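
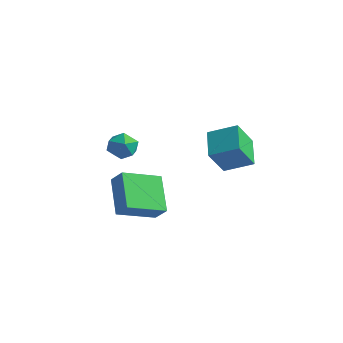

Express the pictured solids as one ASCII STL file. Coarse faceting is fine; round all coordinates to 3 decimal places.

solid 
facet normal -0.804 -0.449 -0.390
outer loop
vertex 2.665 2.229 -0.433
vertex 1.755 3.264 0.253
vertex 2.763 3.159 -1.706
endloop
endfacet
facet normal 0.591 -0.672 -0.446
outer loop
vertex 3.905 3.796 -1.153
vertex 2.665 2.229 -0.433
vertex 2.763 3.159 -1.706
endloop
endfacet
facet normal -0.804 -0.449 -0.390
outer loop
vertex 2.763 3.159 -1.706
vertex 1.755 3.264 0.253
vertex 1.853 4.194 -1.02
endloop
endfacet
facet normal 0.062 0.589 -0.806
outer loop
vertex 1.853 4.194 -1.02
vertex 3.905 3.796 -1.153
vertex 2.763 3.159 -1.706
endloop
endfacet
facet normal -0.062 -0.589 0.806
outer loop
vertex 2.665 2.229 -0.433
vertex 2.897 3.901 0.806
vertex 1.755 3.264 0.253
endloop
endfacet
facet normal 0.591 -0.672 -0.446
outer loop
vertex 3.807 2.866 0.12
vertex 2.665 2.229 -0.433
vertex 3.905 3.796 -1.153
endloop
endfacet
facet normal -0.062 -0.589 0.806
outer loop
vertex 3.807 2.866 0.12
vertex 2.897 3.901 0.806
vertex 2.665 2.229 -0.433
endloop
endfacet
facet normal -0.591 0.672 0.446
outer loop
vertex 1.755 3.264 0.253
vertex 2.897 3.901 0.806
vertex 1.853 4.194 -1.02
endloop
endfacet
facet normal 0.062 0.589 -0.806
outer loop
vertex 2.995 4.831 -0.467
vertex 3.905 3.796 -1.153
vertex 1.853 4.194 -1.02
endloop
endfacet
facet normal -0.591 0.672 0.446
outer loop
vertex 1.853 4.194 -1.02
vertex 2.897 3.901 0.806
vertex 2.995 4.831 -0.467
endloop
endfacet
facet normal 0.804 0.449 0.390
outer loop
vertex 2.995 4.831 -0.467
vertex 3.807 2.866 0.12
vertex 3.905 3.796 -1.153
endloop
endfacet
facet normal 0.804 0.449 0.390
outer loop
vertex 2.897 3.901 0.806
vertex 3.807 2.866 0.12
vertex 2.995 4.831 -0.467
endloop
endfacet
facet normal -0.480 0.534 0.696
outer loop
vertex -0.045 0.394 0.499
vertex -0.562 -0.168 0.573
vertex 0.07 -0.168 1.009
endloop
endfacet
facet normal 0.217 0.680 0.700
outer loop
vertex -0.045 0.394 0.499
vertex 0.07 -0.168 1.009
vertex 0.654 0.087 0.58
endloop
endfacet
facet normal 0.397 0.917 0.051
outer loop
vertex -0.045 0.394 0.499
vertex 0.654 0.087 0.58
vertex 0.383 0.243 -0.121
endloop
endfacet
facet normal -0.189 0.916 -0.354
outer loop
vertex -0.045 0.394 0.499
vertex 0.383 0.243 -0.121
vertex -0.369 0.086 -0.125
endloop
endfacet
facet normal -0.732 0.680 0.045
outer loop
vertex -0.045 0.394 0.499
vertex -0.369 0.086 -0.125
vertex -0.562 -0.168 0.573
endloop
endfacet
facet normal 0.570 0.072 0.819
outer loop
vertex 0.654 0.087 0.58
vertex 0.07 -0.168 1.009
vertex 0.569 -0.666 0.705
endloop
endfacet
facet normal -0.560 -0.165 0.812
outer loop
vertex 0.07 -0.168 1.009
vertex -0.562 -0.168 0.573
vertex -0.183 -0.823 0.701
endloop
endfacet
facet normal -0.968 0.069 -0.242
outer loop
vertex -0.562 -0.168 0.573
vertex -0.369 0.086 -0.125
vertex -0.454 -0.667 -0.0
endloop
endfacet
facet normal -0.090 0.452 -0.888
outer loop
vertex -0.369 0.086 -0.125
vertex 0.383 0.243 -0.121
vertex 0.13 -0.412 -0.429
endloop
endfacet
facet normal 0.861 0.453 -0.232
outer loop
vertex 0.383 0.243 -0.121
vertex 0.654 0.087 0.58
vertex 0.762 -0.412 0.007
endloop
endfacet
facet normal 0.189 -0.916 0.354
outer loop
vertex 0.245 -0.974 0.081
vertex 0.569 -0.666 0.705
vertex -0.183 -0.823 0.701
endloop
endfacet
facet normal -0.397 -0.917 -0.051
outer loop
vertex 0.245 -0.974 0.081
vertex -0.183 -0.823 0.701
vertex -0.454 -0.667 -0.0
endloop
endfacet
facet normal -0.217 -0.680 -0.700
outer loop
vertex 0.245 -0.974 0.081
vertex -0.454 -0.667 -0.0
vertex 0.13 -0.412 -0.429
endloop
endfacet
facet normal 0.480 -0.534 -0.696
outer loop
vertex 0.245 -0.974 0.081
vertex 0.13 -0.412 -0.429
vertex 0.762 -0.412 0.007
endloop
endfacet
facet normal 0.732 -0.680 -0.045
outer loop
vertex 0.245 -0.974 0.081
vertex 0.762 -0.412 0.007
vertex 0.569 -0.666 0.705
endloop
endfacet
facet normal 0.090 -0.452 0.888
outer loop
vertex -0.183 -0.823 0.701
vertex 0.569 -0.666 0.705
vertex 0.07 -0.168 1.009
endloop
endfacet
facet normal -0.861 -0.453 0.232
outer loop
vertex -0.454 -0.667 -0.0
vertex -0.183 -0.823 0.701
vertex -0.562 -0.168 0.573
endloop
endfacet
facet normal -0.570 -0.072 -0.819
outer loop
vertex 0.13 -0.412 -0.429
vertex -0.454 -0.667 -0.0
vertex -0.369 0.086 -0.125
endloop
endfacet
facet normal 0.560 0.165 -0.812
outer loop
vertex 0.762 -0.412 0.007
vertex 0.13 -0.412 -0.429
vertex 0.383 0.243 -0.121
endloop
endfacet
facet normal 0.968 -0.069 0.242
outer loop
vertex 0.569 -0.666 0.705
vertex 0.762 -0.412 0.007
vertex 0.654 0.087 0.58
endloop
endfacet
facet normal -0.701 0.042 -0.712
outer loop
vertex 0.215 -1.158 -1.322
vertex 0.963 0.455 -1.963
vertex 1.379 -2.176 -2.527
endloop
endfacet
facet normal -0.396 -0.854 0.339
outer loop
vertex 2.037 -2.215 -1.857
vertex 0.215 -1.158 -1.322
vertex 1.379 -2.176 -2.527
endloop
endfacet
facet normal -0.700 0.042 -0.713
outer loop
vertex 1.379 -2.176 -2.527
vertex 0.963 0.455 -1.963
vertex 2.127 -0.563 -3.167
endloop
endfacet
facet normal 0.594 -0.519 -0.614
outer loop
vertex 2.127 -0.563 -3.167
vertex 2.037 -2.215 -1.857
vertex 1.379 -2.176 -2.527
endloop
endfacet
facet normal -0.594 0.520 0.614
outer loop
vertex 0.215 -1.158 -1.322
vertex 1.621 0.416 -1.293
vertex 0.963 0.455 -1.963
endloop
endfacet
facet normal -0.396 -0.853 0.339
outer loop
vertex 0.873 -1.197 -0.653
vertex 0.215 -1.158 -1.322
vertex 2.037 -2.215 -1.857
endloop
endfacet
facet normal -0.594 0.519 0.614
outer loop
vertex 0.873 -1.197 -0.653
vertex 1.621 0.416 -1.293
vertex 0.215 -1.158 -1.322
endloop
endfacet
facet normal 0.396 0.853 -0.339
outer loop
vertex 0.963 0.455 -1.963
vertex 1.621 0.416 -1.293
vertex 2.127 -0.563 -3.167
endloop
endfacet
facet normal 0.594 -0.520 -0.614
outer loop
vertex 2.785 -0.602 -2.498
vertex 2.037 -2.215 -1.857
vertex 2.127 -0.563 -3.167
endloop
endfacet
facet normal 0.395 0.854 -0.339
outer loop
vertex 2.127 -0.563 -3.167
vertex 1.621 0.416 -1.293
vertex 2.785 -0.602 -2.498
endloop
endfacet
facet normal 0.700 -0.042 0.712
outer loop
vertex 2.785 -0.602 -2.498
vertex 0.873 -1.197 -0.653
vertex 2.037 -2.215 -1.857
endloop
endfacet
facet normal 0.701 -0.042 0.712
outer loop
vertex 1.621 0.416 -1.293
vertex 0.873 -1.197 -0.653
vertex 2.785 -0.602 -2.498
endloop
endfacet

endsolid


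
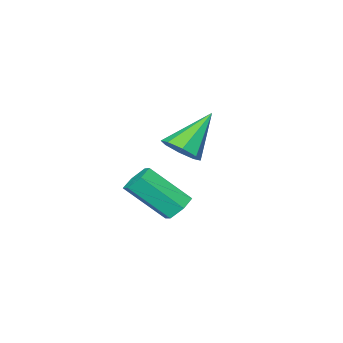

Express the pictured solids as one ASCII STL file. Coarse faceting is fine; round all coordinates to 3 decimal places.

solid 
facet normal 0.678 -0.081 -0.731
outer loop
vertex -1.369 0.345 1.906
vertex -1.783 -0.143 1.576
vertex -1.723 0.574 1.552
endloop
endfacet
facet normal 0.098 0.877 0.470
outer loop
vertex -1.369 0.345 1.906
vertex -1.723 0.574 1.552
vertex -2.997 0.003 2.884
endloop
endfacet
facet normal 0.677 -0.081 -0.731
outer loop
vertex -1.723 0.574 1.552
vertex -1.783 -0.143 1.576
vertex -2.113 0.383 1.212
endloop
endfacet
facet normal -0.426 0.905 -0.020
outer loop
vertex -1.723 0.574 1.552
vertex -2.113 0.383 1.212
vertex -2.997 0.003 2.884
endloop
endfacet
facet normal 0.678 -0.080 -0.731
outer loop
vertex -2.113 0.383 1.212
vertex -1.783 -0.143 1.576
vertex -2.309 -0.116 1.085
endloop
endfacet
facet normal -0.839 0.418 -0.348
outer loop
vertex -2.113 0.383 1.212
vertex -2.309 -0.116 1.085
vertex -2.997 0.003 2.884
endloop
endfacet
facet normal 0.678 -0.081 -0.731
outer loop
vertex -2.309 -0.116 1.085
vertex -1.783 -0.143 1.576
vertex -2.197 -0.631 1.246
endloop
endfacet
facet normal -0.898 -0.297 -0.324
outer loop
vertex -2.309 -0.116 1.085
vertex -2.197 -0.631 1.246
vertex -2.997 0.003 2.884
endloop
endfacet
facet normal 0.679 -0.082 -0.730
outer loop
vertex -2.197 -0.631 1.246
vertex -1.783 -0.143 1.576
vertex -1.843 -0.86 1.601
endloop
endfacet
facet normal -0.570 -0.821 0.039
outer loop
vertex -2.197 -0.631 1.246
vertex -1.843 -0.86 1.601
vertex -2.997 0.003 2.884
endloop
endfacet
facet normal 0.678 -0.082 -0.730
outer loop
vertex -1.843 -0.86 1.601
vertex -1.783 -0.143 1.576
vertex -1.454 -0.669 1.941
endloop
endfacet
facet normal -0.046 -0.848 0.529
outer loop
vertex -1.843 -0.86 1.601
vertex -1.454 -0.669 1.941
vertex -2.997 0.003 2.884
endloop
endfacet
facet normal 0.678 -0.083 -0.731
outer loop
vertex -1.454 -0.669 1.941
vertex -1.783 -0.143 1.576
vertex -1.257 -0.17 2.067
endloop
endfacet
facet normal 0.367 -0.361 0.857
outer loop
vertex -1.454 -0.669 1.941
vertex -1.257 -0.17 2.067
vertex -2.997 0.003 2.884
endloop
endfacet
facet normal 0.678 -0.081 -0.731
outer loop
vertex -1.257 -0.17 2.067
vertex -1.783 -0.143 1.576
vertex -1.369 0.345 1.906
endloop
endfacet
facet normal 0.426 0.353 0.833
outer loop
vertex -1.257 -0.17 2.067
vertex -1.369 0.345 1.906
vertex -2.997 0.003 2.884
endloop
endfacet
facet normal -0.448 0.576 -0.684
outer loop
vertex 0.959 1.969 0.228
vertex 0.703 2.254 0.636
vertex 1.204 2.422 0.449
endloop
endfacet
facet normal 0.779 -0.122 -0.615
outer loop
vertex 0.959 1.969 0.228
vertex 1.204 2.422 0.449
vertex 1.712 1.0 1.375
endloop
endfacet
facet normal 0.779 -0.122 -0.615
outer loop
vertex 1.712 1.0 1.375
vertex 1.204 2.422 0.449
vertex 1.957 1.453 1.596
endloop
endfacet
facet normal 0.449 -0.576 0.683
outer loop
vertex 1.712 1.0 1.375
vertex 1.957 1.453 1.596
vertex 1.457 1.286 1.784
endloop
endfacet
facet normal -0.448 0.577 -0.683
outer loop
vertex 1.204 2.422 0.449
vertex 0.703 2.254 0.636
vertex 0.948 2.707 0.858
endloop
endfacet
facet normal 0.768 0.639 0.036
outer loop
vertex 1.204 2.422 0.449
vertex 0.948 2.707 0.858
vertex 1.957 1.453 1.596
endloop
endfacet
facet normal 0.769 0.639 0.034
outer loop
vertex 1.957 1.453 1.596
vertex 0.948 2.707 0.858
vertex 1.702 1.738 2.005
endloop
endfacet
facet normal 0.449 -0.577 0.682
outer loop
vertex 1.957 1.453 1.596
vertex 1.702 1.738 2.005
vertex 1.457 1.286 1.784
endloop
endfacet
facet normal -0.448 0.577 -0.683
outer loop
vertex 0.948 2.707 0.858
vertex 0.703 2.254 0.636
vertex 0.448 2.54 1.045
endloop
endfacet
facet normal -0.011 0.760 0.650
outer loop
vertex 0.948 2.707 0.858
vertex 0.448 2.54 1.045
vertex 1.702 1.738 2.005
endloop
endfacet
facet normal -0.011 0.760 0.650
outer loop
vertex 1.702 1.738 2.005
vertex 0.448 2.54 1.045
vertex 1.201 1.571 2.192
endloop
endfacet
facet normal 0.447 -0.577 0.684
outer loop
vertex 1.702 1.738 2.005
vertex 1.201 1.571 2.192
vertex 1.457 1.286 1.784
endloop
endfacet
facet normal -0.449 0.576 -0.683
outer loop
vertex 0.448 2.54 1.045
vertex 0.703 2.254 0.636
vertex 0.203 2.087 0.824
endloop
endfacet
facet normal -0.779 0.122 0.615
outer loop
vertex 0.448 2.54 1.045
vertex 0.203 2.087 0.824
vertex 1.201 1.571 2.192
endloop
endfacet
facet normal -0.779 0.122 0.615
outer loop
vertex 1.201 1.571 2.192
vertex 0.203 2.087 0.824
vertex 0.956 1.118 1.971
endloop
endfacet
facet normal 0.448 -0.576 0.684
outer loop
vertex 1.201 1.571 2.192
vertex 0.956 1.118 1.971
vertex 1.457 1.286 1.784
endloop
endfacet
facet normal -0.449 0.577 -0.682
outer loop
vertex 0.203 2.087 0.824
vertex 0.703 2.254 0.636
vertex 0.458 1.802 0.415
endloop
endfacet
facet normal -0.769 -0.638 -0.035
outer loop
vertex 0.203 2.087 0.824
vertex 0.458 1.802 0.415
vertex 0.956 1.118 1.971
endloop
endfacet
facet normal -0.768 -0.639 -0.035
outer loop
vertex 0.956 1.118 1.971
vertex 0.458 1.802 0.415
vertex 1.212 0.833 1.562
endloop
endfacet
facet normal 0.448 -0.577 0.683
outer loop
vertex 0.956 1.118 1.971
vertex 1.212 0.833 1.562
vertex 1.457 1.286 1.784
endloop
endfacet
facet normal -0.447 0.577 -0.684
outer loop
vertex 0.458 1.802 0.415
vertex 0.703 2.254 0.636
vertex 0.959 1.969 0.228
endloop
endfacet
facet normal 0.011 -0.760 -0.650
outer loop
vertex 0.458 1.802 0.415
vertex 0.959 1.969 0.228
vertex 1.212 0.833 1.562
endloop
endfacet
facet normal 0.011 -0.760 -0.650
outer loop
vertex 1.212 0.833 1.562
vertex 0.959 1.969 0.228
vertex 1.712 1.0 1.375
endloop
endfacet
facet normal 0.448 -0.577 0.683
outer loop
vertex 1.212 0.833 1.562
vertex 1.712 1.0 1.375
vertex 1.457 1.286 1.784
endloop
endfacet

endsolid


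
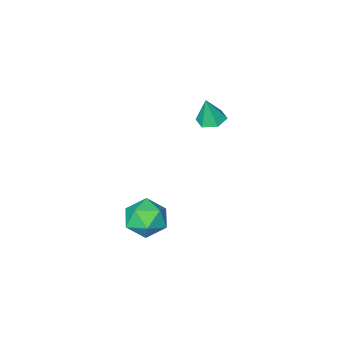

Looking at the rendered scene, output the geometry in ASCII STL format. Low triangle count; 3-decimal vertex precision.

solid 
facet normal -0.140 0.948 0.285
outer loop
vertex -0.606 -2.664 -2.196
vertex -0.48 -2.898 -1.354
vertex 0.206 -2.648 -1.85
endloop
endfacet
facet normal 0.140 0.918 -0.371
outer loop
vertex -0.606 -2.664 -2.196
vertex 0.206 -2.648 -1.85
vertex 0.081 -2.959 -2.667
endloop
endfacet
facet normal -0.304 0.542 -0.783
outer loop
vertex -0.606 -2.664 -2.196
vertex 0.081 -2.959 -2.667
vertex -0.684 -3.402 -2.676
endloop
endfacet
facet normal -0.859 0.340 -0.383
outer loop
vertex -0.606 -2.664 -2.196
vertex -0.684 -3.402 -2.676
vertex -1.031 -3.364 -1.864
endloop
endfacet
facet normal -0.757 0.591 0.278
outer loop
vertex -0.606 -2.664 -2.196
vertex -1.031 -3.364 -1.864
vertex -0.48 -2.898 -1.354
endloop
endfacet
facet normal 0.758 0.563 -0.330
outer loop
vertex 0.081 -2.959 -2.667
vertex 0.206 -2.648 -1.85
vertex 0.631 -3.376 -2.116
endloop
endfacet
facet normal 0.305 0.612 0.730
outer loop
vertex 0.206 -2.648 -1.85
vertex -0.48 -2.898 -1.354
vertex 0.284 -3.338 -1.304
endloop
endfacet
facet normal -0.694 0.034 0.719
outer loop
vertex -0.48 -2.898 -1.354
vertex -1.031 -3.364 -1.864
vertex -0.481 -3.781 -1.313
endloop
endfacet
facet normal -0.859 -0.374 -0.350
outer loop
vertex -1.031 -3.364 -1.864
vertex -0.684 -3.402 -2.676
vertex -0.606 -4.092 -2.13
endloop
endfacet
facet normal 0.039 -0.046 -0.998
outer loop
vertex -0.684 -3.402 -2.676
vertex 0.081 -2.959 -2.667
vertex 0.08 -3.842 -2.626
endloop
endfacet
facet normal 0.859 -0.340 0.383
outer loop
vertex 0.206 -4.076 -1.784
vertex 0.631 -3.376 -2.116
vertex 0.284 -3.338 -1.304
endloop
endfacet
facet normal 0.304 -0.542 0.783
outer loop
vertex 0.206 -4.076 -1.784
vertex 0.284 -3.338 -1.304
vertex -0.481 -3.781 -1.313
endloop
endfacet
facet normal -0.140 -0.918 0.371
outer loop
vertex 0.206 -4.076 -1.784
vertex -0.481 -3.781 -1.313
vertex -0.606 -4.092 -2.13
endloop
endfacet
facet normal 0.140 -0.948 -0.285
outer loop
vertex 0.206 -4.076 -1.784
vertex -0.606 -4.092 -2.13
vertex 0.08 -3.842 -2.626
endloop
endfacet
facet normal 0.757 -0.591 -0.278
outer loop
vertex 0.206 -4.076 -1.784
vertex 0.08 -3.842 -2.626
vertex 0.631 -3.376 -2.116
endloop
endfacet
facet normal 0.859 0.374 0.350
outer loop
vertex 0.284 -3.338 -1.304
vertex 0.631 -3.376 -2.116
vertex 0.206 -2.648 -1.85
endloop
endfacet
facet normal -0.039 0.046 0.998
outer loop
vertex -0.481 -3.781 -1.313
vertex 0.284 -3.338 -1.304
vertex -0.48 -2.898 -1.354
endloop
endfacet
facet normal -0.758 -0.563 0.330
outer loop
vertex -0.606 -4.092 -2.13
vertex -0.481 -3.781 -1.313
vertex -1.031 -3.364 -1.864
endloop
endfacet
facet normal -0.305 -0.612 -0.730
outer loop
vertex 0.08 -3.842 -2.626
vertex -0.606 -4.092 -2.13
vertex -0.684 -3.402 -2.676
endloop
endfacet
facet normal 0.694 -0.034 -0.719
outer loop
vertex 0.631 -3.376 -2.116
vertex 0.08 -3.842 -2.626
vertex 0.081 -2.959 -2.667
endloop
endfacet
facet normal -0.213 0.029 -0.977
outer loop
vertex -2.486 -3.306 2.013
vertex -3.016 -3.484 2.123
vertex -2.898 -2.926 2.114
endloop
endfacet
facet normal 0.686 0.667 0.291
outer loop
vertex -2.486 -3.306 2.013
vertex -2.898 -2.926 2.114
vertex -2.784 -3.516 3.197
endloop
endfacet
facet normal -0.210 0.029 -0.977
outer loop
vertex -2.898 -2.926 2.114
vertex -3.016 -3.484 2.123
vertex -3.429 -3.104 2.223
endloop
endfacet
facet normal -0.187 0.854 0.485
outer loop
vertex -2.898 -2.926 2.114
vertex -3.429 -3.104 2.223
vertex -2.784 -3.516 3.197
endloop
endfacet
facet normal -0.210 0.029 -0.977
outer loop
vertex -3.429 -3.104 2.223
vertex -3.016 -3.484 2.123
vertex -3.547 -3.661 2.232
endloop
endfacet
facet normal -0.785 0.176 0.594
outer loop
vertex -3.429 -3.104 2.223
vertex -3.547 -3.661 2.232
vertex -2.784 -3.516 3.197
endloop
endfacet
facet normal -0.211 0.031 -0.977
outer loop
vertex -3.547 -3.661 2.232
vertex -3.016 -3.484 2.123
vertex -3.134 -4.041 2.131
endloop
endfacet
facet normal -0.512 -0.692 0.509
outer loop
vertex -3.547 -3.661 2.232
vertex -3.134 -4.041 2.131
vertex -2.784 -3.516 3.197
endloop
endfacet
facet normal -0.211 0.031 -0.977
outer loop
vertex -3.134 -4.041 2.131
vertex -3.016 -3.484 2.123
vertex -2.603 -3.864 2.022
endloop
endfacet
facet normal 0.358 -0.879 0.315
outer loop
vertex -3.134 -4.041 2.131
vertex -2.603 -3.864 2.022
vertex -2.784 -3.516 3.197
endloop
endfacet
facet normal -0.212 0.029 -0.977
outer loop
vertex -2.603 -3.864 2.022
vertex -3.016 -3.484 2.123
vertex -2.486 -3.306 2.013
endloop
endfacet
facet normal 0.958 -0.198 0.206
outer loop
vertex -2.603 -3.864 2.022
vertex -2.486 -3.306 2.013
vertex -2.784 -3.516 3.197
endloop
endfacet

endsolid


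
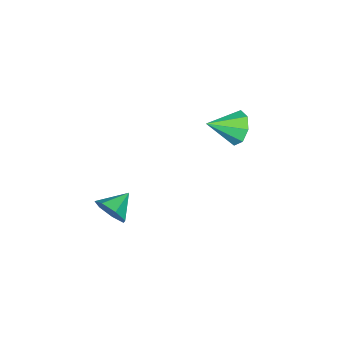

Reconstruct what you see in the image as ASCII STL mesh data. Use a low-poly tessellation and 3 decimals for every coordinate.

solid 
facet normal 0.888 -0.188 -0.420
outer loop
vertex 2.865 -3.48 -2.623
vertex 2.515 -3.949 -3.153
vertex 2.657 -3.173 -3.2
endloop
endfacet
facet normal -0.170 0.843 0.510
outer loop
vertex 2.865 -3.48 -2.623
vertex 2.657 -3.173 -3.2
vertex 1.485 -3.731 -2.667
endloop
endfacet
facet normal 0.888 -0.188 -0.420
outer loop
vertex 2.657 -3.173 -3.2
vertex 2.515 -3.949 -3.153
vertex 2.342 -3.451 -3.742
endloop
endfacet
facet normal -0.483 0.861 -0.161
outer loop
vertex 2.657 -3.173 -3.2
vertex 2.342 -3.451 -3.742
vertex 1.485 -3.731 -2.667
endloop
endfacet
facet normal 0.889 -0.187 -0.419
outer loop
vertex 2.342 -3.451 -3.742
vertex 2.515 -3.949 -3.153
vertex 2.158 -4.104 -3.841
endloop
endfacet
facet normal -0.782 0.303 -0.545
outer loop
vertex 2.342 -3.451 -3.742
vertex 2.158 -4.104 -3.841
vertex 1.485 -3.731 -2.667
endloop
endfacet
facet normal 0.888 -0.188 -0.419
outer loop
vertex 2.158 -4.104 -3.841
vertex 2.515 -3.949 -3.153
vertex 2.242 -4.64 -3.422
endloop
endfacet
facet normal -0.842 -0.408 -0.353
outer loop
vertex 2.158 -4.104 -3.841
vertex 2.242 -4.64 -3.422
vertex 1.485 -3.731 -2.667
endloop
endfacet
facet normal 0.888 -0.188 -0.420
outer loop
vertex 2.242 -4.64 -3.422
vertex 2.515 -3.949 -3.153
vertex 2.532 -4.656 -2.801
endloop
endfacet
facet normal -0.618 -0.739 0.270
outer loop
vertex 2.242 -4.64 -3.422
vertex 2.532 -4.656 -2.801
vertex 1.485 -3.731 -2.667
endloop
endfacet
facet normal 0.888 -0.187 -0.419
outer loop
vertex 2.532 -4.656 -2.801
vertex 2.515 -3.949 -3.153
vertex 2.809 -4.14 -2.445
endloop
endfacet
facet normal -0.279 -0.439 0.854
outer loop
vertex 2.532 -4.656 -2.801
vertex 2.809 -4.14 -2.445
vertex 1.485 -3.731 -2.667
endloop
endfacet
facet normal 0.888 -0.188 -0.420
outer loop
vertex 2.809 -4.14 -2.445
vertex 2.515 -3.949 -3.153
vertex 2.865 -3.48 -2.623
endloop
endfacet
facet normal -0.079 0.266 0.961
outer loop
vertex 2.809 -4.14 -2.445
vertex 2.865 -3.48 -2.623
vertex 1.485 -3.731 -2.667
endloop
endfacet
facet normal -0.679 0.600 -0.423
outer loop
vertex -2.623 -1.335 -1.755
vertex -3.169 -1.499 -1.111
vertex -2.559 -0.911 -1.256
endloop
endfacet
facet normal 0.963 0.131 -0.235
outer loop
vertex -2.623 -1.335 -1.755
vertex -2.559 -0.911 -1.256
vertex -2.171 -2.381 -0.489
endloop
endfacet
facet normal -0.679 0.600 -0.423
outer loop
vertex -2.559 -0.911 -1.256
vertex -3.169 -1.499 -1.111
vertex -2.852 -0.831 -0.673
endloop
endfacet
facet normal 0.836 0.411 0.364
outer loop
vertex -2.559 -0.911 -1.256
vertex -2.852 -0.831 -0.673
vertex -2.171 -2.381 -0.489
endloop
endfacet
facet normal -0.679 0.600 -0.424
outer loop
vertex -2.852 -0.831 -0.673
vertex -3.169 -1.499 -1.111
vertex -3.331 -1.142 -0.346
endloop
endfacet
facet normal 0.409 0.283 0.868
outer loop
vertex -2.852 -0.831 -0.673
vertex -3.331 -1.142 -0.346
vertex -2.171 -2.381 -0.489
endloop
endfacet
facet normal -0.679 0.599 -0.423
outer loop
vertex -3.331 -1.142 -0.346
vertex -3.169 -1.499 -1.111
vertex -3.715 -1.663 -0.467
endloop
endfacet
facet normal -0.069 -0.177 0.982
outer loop
vertex -3.331 -1.142 -0.346
vertex -3.715 -1.663 -0.467
vertex -2.171 -2.381 -0.489
endloop
endfacet
facet normal -0.679 0.600 -0.423
outer loop
vertex -3.715 -1.663 -0.467
vertex -3.169 -1.499 -1.111
vertex -3.779 -2.087 -0.966
endloop
endfacet
facet normal -0.317 -0.702 0.637
outer loop
vertex -3.715 -1.663 -0.467
vertex -3.779 -2.087 -0.966
vertex -2.171 -2.381 -0.489
endloop
endfacet
facet normal -0.679 0.600 -0.423
outer loop
vertex -3.779 -2.087 -0.966
vertex -3.169 -1.499 -1.111
vertex -3.486 -2.167 -1.55
endloop
endfacet
facet normal -0.191 -0.981 0.039
outer loop
vertex -3.779 -2.087 -0.966
vertex -3.486 -2.167 -1.55
vertex -2.171 -2.381 -0.489
endloop
endfacet
facet normal -0.679 0.600 -0.423
outer loop
vertex -3.486 -2.167 -1.55
vertex -3.169 -1.499 -1.111
vertex -3.007 -1.856 -1.877
endloop
endfacet
facet normal 0.236 -0.853 -0.465
outer loop
vertex -3.486 -2.167 -1.55
vertex -3.007 -1.856 -1.877
vertex -2.171 -2.381 -0.489
endloop
endfacet
facet normal -0.679 0.600 -0.423
outer loop
vertex -3.007 -1.856 -1.877
vertex -3.169 -1.499 -1.111
vertex -2.623 -1.335 -1.755
endloop
endfacet
facet normal 0.715 -0.392 -0.579
outer loop
vertex -3.007 -1.856 -1.877
vertex -2.623 -1.335 -1.755
vertex -2.171 -2.381 -0.489
endloop
endfacet

endsolid


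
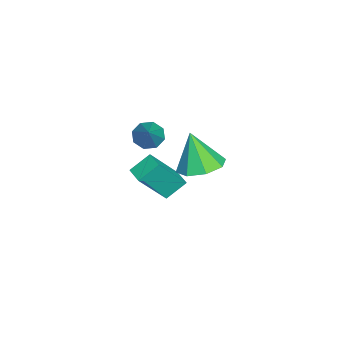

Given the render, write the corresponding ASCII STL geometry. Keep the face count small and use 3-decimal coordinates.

solid 
facet normal -0.728 -0.127 -0.674
outer loop
vertex 0.435 1.349 0.721
vertex -0.038 1.466 1.21
vertex 0.308 1.86 0.762
endloop
endfacet
facet normal 0.848 0.248 -0.468
outer loop
vertex 0.435 1.349 0.721
vertex 0.308 1.86 0.762
vertex 1.278 1.694 2.43
endloop
endfacet
facet normal -0.727 -0.128 -0.674
outer loop
vertex 0.308 1.86 0.762
vertex -0.038 1.466 1.21
vertex -0.022 2.14 1.065
endloop
endfacet
facet normal 0.510 0.833 -0.214
outer loop
vertex 0.308 1.86 0.762
vertex -0.022 2.14 1.065
vertex 1.278 1.694 2.43
endloop
endfacet
facet normal -0.728 -0.128 -0.674
outer loop
vertex -0.022 2.14 1.065
vertex -0.038 1.466 1.21
vertex -0.361 2.025 1.453
endloop
endfacet
facet normal 0.016 0.955 0.297
outer loop
vertex -0.022 2.14 1.065
vertex -0.361 2.025 1.453
vertex 1.278 1.694 2.43
endloop
endfacet
facet normal -0.727 -0.127 -0.675
outer loop
vertex -0.361 2.025 1.453
vertex -0.038 1.466 1.21
vertex -0.512 1.582 1.699
endloop
endfacet
facet normal -0.346 0.543 0.765
outer loop
vertex -0.361 2.025 1.453
vertex -0.512 1.582 1.699
vertex 1.278 1.694 2.43
endloop
endfacet
facet normal -0.727 -0.125 -0.675
outer loop
vertex -0.512 1.582 1.699
vertex -0.038 1.466 1.21
vertex -0.385 1.071 1.657
endloop
endfacet
facet normal -0.364 -0.166 0.917
outer loop
vertex -0.512 1.582 1.699
vertex -0.385 1.071 1.657
vertex 1.278 1.694 2.43
endloop
endfacet
facet normal -0.727 -0.126 -0.675
outer loop
vertex -0.385 1.071 1.657
vertex -0.038 1.466 1.21
vertex -0.055 0.791 1.354
endloop
endfacet
facet normal -0.027 -0.749 0.662
outer loop
vertex -0.385 1.071 1.657
vertex -0.055 0.791 1.354
vertex 1.278 1.694 2.43
endloop
endfacet
facet normal -0.728 -0.125 -0.674
outer loop
vertex -0.055 0.791 1.354
vertex -0.038 1.466 1.21
vertex 0.284 0.906 0.966
endloop
endfacet
facet normal 0.468 -0.871 0.151
outer loop
vertex -0.055 0.791 1.354
vertex 0.284 0.906 0.966
vertex 1.278 1.694 2.43
endloop
endfacet
facet normal -0.728 -0.125 -0.674
outer loop
vertex 0.284 0.906 0.966
vertex -0.038 1.466 1.21
vertex 0.435 1.349 0.721
endloop
endfacet
facet normal 0.830 -0.458 -0.317
outer loop
vertex 0.284 0.906 0.966
vertex 0.435 1.349 0.721
vertex 1.278 1.694 2.43
endloop
endfacet
facet normal 0.183 0.275 -0.944
outer loop
vertex 2.421 4.174 1.088
vertex 1.483 3.826 0.805
vertex 1.859 4.735 1.143
endloop
endfacet
facet normal 0.517 0.446 0.731
outer loop
vertex 2.421 4.174 1.088
vertex 1.859 4.735 1.143
vertex 1.157 3.334 2.495
endloop
endfacet
facet normal 0.183 0.275 -0.944
outer loop
vertex 1.859 4.735 1.143
vertex 1.483 3.826 0.805
vertex 1.077 4.764 1.0
endloop
endfacet
facet normal -0.100 0.716 0.691
outer loop
vertex 1.859 4.735 1.143
vertex 1.077 4.764 1.0
vertex 1.157 3.334 2.495
endloop
endfacet
facet normal 0.182 0.275 -0.944
outer loop
vertex 1.077 4.764 1.0
vertex 1.483 3.826 0.805
vertex 0.532 4.243 0.743
endloop
endfacet
facet normal -0.708 0.491 0.507
outer loop
vertex 1.077 4.764 1.0
vertex 0.532 4.243 0.743
vertex 1.157 3.334 2.495
endloop
endfacet
facet normal 0.182 0.274 -0.944
outer loop
vertex 0.532 4.243 0.743
vertex 1.483 3.826 0.805
vertex 0.544 3.478 0.523
endloop
endfacet
facet normal -0.952 -0.098 0.289
outer loop
vertex 0.532 4.243 0.743
vertex 0.544 3.478 0.523
vertex 1.157 3.334 2.495
endloop
endfacet
facet normal 0.182 0.275 -0.944
outer loop
vertex 0.544 3.478 0.523
vertex 1.483 3.826 0.805
vertex 1.106 2.917 0.468
endloop
endfacet
facet normal -0.689 -0.706 0.163
outer loop
vertex 0.544 3.478 0.523
vertex 1.106 2.917 0.468
vertex 1.157 3.334 2.495
endloop
endfacet
facet normal 0.181 0.275 -0.944
outer loop
vertex 1.106 2.917 0.468
vertex 1.483 3.826 0.805
vertex 1.889 2.889 0.61
endloop
endfacet
facet normal -0.072 -0.977 0.203
outer loop
vertex 1.106 2.917 0.468
vertex 1.889 2.889 0.61
vertex 1.157 3.334 2.495
endloop
endfacet
facet normal 0.182 0.275 -0.944
outer loop
vertex 1.889 2.889 0.61
vertex 1.483 3.826 0.805
vertex 2.434 3.409 0.867
endloop
endfacet
facet normal 0.535 -0.752 0.385
outer loop
vertex 1.889 2.889 0.61
vertex 2.434 3.409 0.867
vertex 1.157 3.334 2.495
endloop
endfacet
facet normal 0.182 0.276 -0.944
outer loop
vertex 2.434 3.409 0.867
vertex 1.483 3.826 0.805
vertex 2.421 4.174 1.088
endloop
endfacet
facet normal 0.780 -0.161 0.604
outer loop
vertex 2.434 3.409 0.867
vertex 2.421 4.174 1.088
vertex 1.157 3.334 2.495
endloop
endfacet
facet normal -0.427 0.664 0.615
outer loop
vertex -2.467 1.094 -1.913
vertex -1.718 1.61 -1.95
vertex -3.27 2.139 -3.599
endloop
endfacet
facet normal -0.823 -0.567 0.040
outer loop
vertex -2.762 1.35 -4.33
vertex -2.467 1.094 -1.913
vertex -3.27 2.139 -3.599
endloop
endfacet
facet normal -0.428 0.663 0.615
outer loop
vertex -3.27 2.139 -3.599
vertex -1.718 1.61 -1.95
vertex -2.522 2.655 -3.635
endloop
endfacet
facet normal -0.375 0.489 -0.788
outer loop
vertex -2.522 2.655 -3.635
vertex -2.762 1.35 -4.33
vertex -3.27 2.139 -3.599
endloop
endfacet
facet normal 0.375 -0.488 0.788
outer loop
vertex -2.467 1.094 -1.913
vertex -1.21 0.821 -2.681
vertex -1.718 1.61 -1.95
endloop
endfacet
facet normal -0.822 -0.568 0.040
outer loop
vertex -1.958 0.305 -2.645
vertex -2.467 1.094 -1.913
vertex -2.762 1.35 -4.33
endloop
endfacet
facet normal 0.375 -0.489 0.788
outer loop
vertex -1.958 0.305 -2.645
vertex -1.21 0.821 -2.681
vertex -2.467 1.094 -1.913
endloop
endfacet
facet normal 0.823 0.567 -0.041
outer loop
vertex -1.718 1.61 -1.95
vertex -1.21 0.821 -2.681
vertex -2.522 2.655 -3.635
endloop
endfacet
facet normal -0.375 0.489 -0.788
outer loop
vertex -2.013 1.866 -4.367
vertex -2.762 1.35 -4.33
vertex -2.522 2.655 -3.635
endloop
endfacet
facet normal 0.822 0.568 -0.040
outer loop
vertex -2.522 2.655 -3.635
vertex -1.21 0.821 -2.681
vertex -2.013 1.866 -4.367
endloop
endfacet
facet normal 0.427 -0.663 -0.615
outer loop
vertex -2.013 1.866 -4.367
vertex -1.958 0.305 -2.645
vertex -2.762 1.35 -4.33
endloop
endfacet
facet normal 0.428 -0.663 -0.615
outer loop
vertex -1.21 0.821 -2.681
vertex -1.958 0.305 -2.645
vertex -2.013 1.866 -4.367
endloop
endfacet

endsolid


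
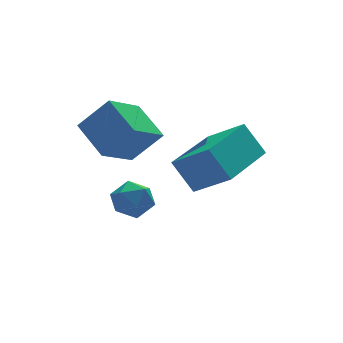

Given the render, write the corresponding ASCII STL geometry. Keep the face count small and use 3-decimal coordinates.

solid 
facet normal -0.103 -0.081 0.991
outer loop
vertex -0.034 2.687 1.107
vertex -0.472 2.143 1.017
vertex 0.221 2.031 1.08
endloop
endfacet
facet normal 0.541 0.176 0.822
outer loop
vertex -0.034 2.687 1.107
vertex 0.221 2.031 1.08
vertex 0.557 2.553 0.747
endloop
endfacet
facet normal 0.448 0.775 0.446
outer loop
vertex -0.034 2.687 1.107
vertex 0.557 2.553 0.747
vertex 0.072 2.988 0.478
endloop
endfacet
facet normal -0.254 0.888 0.382
outer loop
vertex -0.034 2.687 1.107
vertex 0.072 2.988 0.478
vertex -0.564 2.734 0.645
endloop
endfacet
facet normal -0.595 0.360 0.719
outer loop
vertex -0.034 2.687 1.107
vertex -0.564 2.734 0.645
vertex -0.472 2.143 1.017
endloop
endfacet
facet normal 0.865 -0.301 0.402
outer loop
vertex 0.557 2.553 0.747
vertex 0.221 2.031 1.08
vertex 0.484 1.926 0.435
endloop
endfacet
facet normal -0.177 -0.716 0.676
outer loop
vertex 0.221 2.031 1.08
vertex -0.472 2.143 1.017
vertex -0.152 1.672 0.602
endloop
endfacet
facet normal -0.972 -0.004 0.235
outer loop
vertex -0.472 2.143 1.017
vertex -0.564 2.734 0.645
vertex -0.637 2.107 0.333
endloop
endfacet
facet normal -0.422 0.852 -0.311
outer loop
vertex -0.564 2.734 0.645
vertex 0.072 2.988 0.478
vertex -0.301 2.629 0.0
endloop
endfacet
facet normal 0.714 0.668 -0.208
outer loop
vertex 0.072 2.988 0.478
vertex 0.557 2.553 0.747
vertex 0.392 2.517 0.063
endloop
endfacet
facet normal 0.254 -0.888 -0.382
outer loop
vertex -0.046 1.973 -0.027
vertex 0.484 1.926 0.435
vertex -0.152 1.672 0.602
endloop
endfacet
facet normal -0.448 -0.775 -0.446
outer loop
vertex -0.046 1.973 -0.027
vertex -0.152 1.672 0.602
vertex -0.637 2.107 0.333
endloop
endfacet
facet normal -0.541 -0.176 -0.822
outer loop
vertex -0.046 1.973 -0.027
vertex -0.637 2.107 0.333
vertex -0.301 2.629 0.0
endloop
endfacet
facet normal 0.103 0.081 -0.991
outer loop
vertex -0.046 1.973 -0.027
vertex -0.301 2.629 0.0
vertex 0.392 2.517 0.063
endloop
endfacet
facet normal 0.595 -0.360 -0.719
outer loop
vertex -0.046 1.973 -0.027
vertex 0.392 2.517 0.063
vertex 0.484 1.926 0.435
endloop
endfacet
facet normal 0.422 -0.852 0.311
outer loop
vertex -0.152 1.672 0.602
vertex 0.484 1.926 0.435
vertex 0.221 2.031 1.08
endloop
endfacet
facet normal -0.714 -0.668 0.208
outer loop
vertex -0.637 2.107 0.333
vertex -0.152 1.672 0.602
vertex -0.472 2.143 1.017
endloop
endfacet
facet normal -0.865 0.301 -0.402
outer loop
vertex -0.301 2.629 0.0
vertex -0.637 2.107 0.333
vertex -0.564 2.734 0.645
endloop
endfacet
facet normal 0.177 0.716 -0.676
outer loop
vertex 0.392 2.517 0.063
vertex -0.301 2.629 0.0
vertex 0.072 2.988 0.478
endloop
endfacet
facet normal 0.972 0.004 -0.235
outer loop
vertex 0.484 1.926 0.435
vertex 0.392 2.517 0.063
vertex 0.557 2.553 0.747
endloop
endfacet
facet normal -0.367 0.446 0.816
outer loop
vertex 1.082 -0.443 3.741
vertex 2.696 0.868 3.751
vertex 0.374 0.433 2.944
endloop
endfacet
facet normal -0.776 -0.631 -0.005
outer loop
vertex 0.804 -0.088 1.989
vertex 1.082 -0.443 3.741
vertex 0.374 0.433 2.944
endloop
endfacet
facet normal -0.367 0.446 0.816
outer loop
vertex 0.374 0.433 2.944
vertex 2.696 0.868 3.751
vertex 1.989 1.745 2.954
endloop
endfacet
facet normal -0.513 0.635 -0.577
outer loop
vertex 1.989 1.745 2.954
vertex 0.804 -0.088 1.989
vertex 0.374 0.433 2.944
endloop
endfacet
facet normal 0.513 -0.635 0.577
outer loop
vertex 1.082 -0.443 3.741
vertex 3.126 0.347 2.796
vertex 2.696 0.868 3.751
endloop
endfacet
facet normal -0.777 -0.630 -0.004
outer loop
vertex 1.511 -0.965 2.786
vertex 1.082 -0.443 3.741
vertex 0.804 -0.088 1.989
endloop
endfacet
facet normal 0.513 -0.635 0.578
outer loop
vertex 1.511 -0.965 2.786
vertex 3.126 0.347 2.796
vertex 1.082 -0.443 3.741
endloop
endfacet
facet normal 0.776 0.631 0.005
outer loop
vertex 2.696 0.868 3.751
vertex 3.126 0.347 2.796
vertex 1.989 1.745 2.954
endloop
endfacet
facet normal -0.513 0.635 -0.578
outer loop
vertex 2.418 1.223 1.999
vertex 0.804 -0.088 1.989
vertex 1.989 1.745 2.954
endloop
endfacet
facet normal 0.776 0.631 0.004
outer loop
vertex 1.989 1.745 2.954
vertex 3.126 0.347 2.796
vertex 2.418 1.223 1.999
endloop
endfacet
facet normal 0.367 -0.446 -0.816
outer loop
vertex 2.418 1.223 1.999
vertex 1.511 -0.965 2.786
vertex 0.804 -0.088 1.989
endloop
endfacet
facet normal 0.367 -0.446 -0.816
outer loop
vertex 3.126 0.347 2.796
vertex 1.511 -0.965 2.786
vertex 2.418 1.223 1.999
endloop
endfacet
facet normal -0.755 -0.427 0.498
outer loop
vertex -0.386 1.233 3.934
vertex -0.656 2.444 4.562
vertex -1.207 1.554 2.964
endloop
endfacet
facet normal 0.194 -0.871 -0.452
outer loop
vertex -0.104 2.176 2.238
vertex -0.386 1.233 3.934
vertex -1.207 1.554 2.964
endloop
endfacet
facet normal -0.755 -0.426 0.498
outer loop
vertex -1.207 1.554 2.964
vertex -0.656 2.444 4.562
vertex -1.476 2.764 3.592
endloop
endfacet
facet normal -0.626 0.245 -0.741
outer loop
vertex -1.476 2.764 3.592
vertex -0.104 2.176 2.238
vertex -1.207 1.554 2.964
endloop
endfacet
facet normal 0.626 -0.245 0.741
outer loop
vertex -0.386 1.233 3.934
vertex 0.447 3.066 3.836
vertex -0.656 2.444 4.562
endloop
endfacet
facet normal 0.195 -0.871 -0.452
outer loop
vertex 0.716 1.856 3.208
vertex -0.386 1.233 3.934
vertex -0.104 2.176 2.238
endloop
endfacet
facet normal 0.626 -0.245 0.740
outer loop
vertex 0.716 1.856 3.208
vertex 0.447 3.066 3.836
vertex -0.386 1.233 3.934
endloop
endfacet
facet normal -0.194 0.871 0.451
outer loop
vertex -0.656 2.444 4.562
vertex 0.447 3.066 3.836
vertex -1.476 2.764 3.592
endloop
endfacet
facet normal -0.626 0.244 -0.741
outer loop
vertex -0.374 3.387 2.866
vertex -0.104 2.176 2.238
vertex -1.476 2.764 3.592
endloop
endfacet
facet normal -0.194 0.870 0.452
outer loop
vertex -1.476 2.764 3.592
vertex 0.447 3.066 3.836
vertex -0.374 3.387 2.866
endloop
endfacet
facet normal 0.755 0.426 -0.498
outer loop
vertex -0.374 3.387 2.866
vertex 0.716 1.856 3.208
vertex -0.104 2.176 2.238
endloop
endfacet
facet normal 0.755 0.426 -0.498
outer loop
vertex 0.447 3.066 3.836
vertex 0.716 1.856 3.208
vertex -0.374 3.387 2.866
endloop
endfacet

endsolid


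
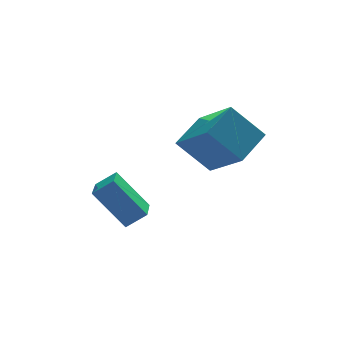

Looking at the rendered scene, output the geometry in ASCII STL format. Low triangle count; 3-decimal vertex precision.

solid 
facet normal -0.510 0.375 0.774
outer loop
vertex -3.985 -1.318 1.449
vertex -3.46 -0.018 1.165
vertex -4.662 -1.159 0.926
endloop
endfacet
facet normal -0.367 -0.909 0.198
outer loop
vertex -3.76 -1.822 -0.445
vertex -3.985 -1.318 1.449
vertex -4.662 -1.159 0.926
endloop
endfacet
facet normal -0.510 0.375 0.774
outer loop
vertex -4.662 -1.159 0.926
vertex -3.46 -0.018 1.165
vertex -4.137 0.141 0.642
endloop
endfacet
facet normal -0.778 0.183 -0.601
outer loop
vertex -4.137 0.141 0.642
vertex -3.76 -1.822 -0.445
vertex -4.662 -1.159 0.926
endloop
endfacet
facet normal 0.778 -0.183 0.601
outer loop
vertex -3.985 -1.318 1.449
vertex -2.558 -0.681 -0.206
vertex -3.46 -0.018 1.165
endloop
endfacet
facet normal -0.367 -0.909 0.198
outer loop
vertex -3.083 -1.981 0.078
vertex -3.985 -1.318 1.449
vertex -3.76 -1.822 -0.445
endloop
endfacet
facet normal 0.778 -0.183 0.601
outer loop
vertex -3.083 -1.981 0.078
vertex -2.558 -0.681 -0.206
vertex -3.985 -1.318 1.449
endloop
endfacet
facet normal 0.367 0.909 -0.198
outer loop
vertex -3.46 -0.018 1.165
vertex -2.558 -0.681 -0.206
vertex -4.137 0.141 0.642
endloop
endfacet
facet normal -0.778 0.183 -0.601
outer loop
vertex -3.235 -0.522 -0.729
vertex -3.76 -1.822 -0.445
vertex -4.137 0.141 0.642
endloop
endfacet
facet normal 0.367 0.909 -0.198
outer loop
vertex -4.137 0.141 0.642
vertex -2.558 -0.681 -0.206
vertex -3.235 -0.522 -0.729
endloop
endfacet
facet normal 0.510 -0.375 -0.774
outer loop
vertex -3.235 -0.522 -0.729
vertex -3.083 -1.981 0.078
vertex -3.76 -1.822 -0.445
endloop
endfacet
facet normal 0.510 -0.375 -0.774
outer loop
vertex -2.558 -0.681 -0.206
vertex -3.083 -1.981 0.078
vertex -3.235 -0.522 -0.729
endloop
endfacet
facet normal -0.738 -0.540 -0.404
outer loop
vertex -0.414 -3.399 2.726
vertex -1.419 -2.914 3.914
vertex -0.924 -1.927 1.692
endloop
endfacet
facet normal 0.616 -0.298 -0.729
outer loop
vertex 0.199 -1.106 2.306
vertex -0.414 -3.399 2.726
vertex -0.924 -1.927 1.692
endloop
endfacet
facet normal -0.739 -0.539 -0.404
outer loop
vertex -0.924 -1.927 1.692
vertex -1.419 -2.914 3.914
vertex -1.929 -1.441 2.88
endloop
endfacet
facet normal -0.273 0.787 -0.553
outer loop
vertex -1.929 -1.441 2.88
vertex 0.199 -1.106 2.306
vertex -0.924 -1.927 1.692
endloop
endfacet
facet normal 0.273 -0.787 0.553
outer loop
vertex -0.414 -3.399 2.726
vertex -0.296 -2.093 4.528
vertex -1.419 -2.914 3.914
endloop
endfacet
facet normal 0.616 -0.298 -0.729
outer loop
vertex 0.709 -2.579 3.34
vertex -0.414 -3.399 2.726
vertex 0.199 -1.106 2.306
endloop
endfacet
facet normal 0.273 -0.787 0.553
outer loop
vertex 0.709 -2.579 3.34
vertex -0.296 -2.093 4.528
vertex -0.414 -3.399 2.726
endloop
endfacet
facet normal -0.616 0.298 0.729
outer loop
vertex -1.419 -2.914 3.914
vertex -0.296 -2.093 4.528
vertex -1.929 -1.441 2.88
endloop
endfacet
facet normal -0.273 0.788 -0.552
outer loop
vertex -0.806 -0.621 3.494
vertex 0.199 -1.106 2.306
vertex -1.929 -1.441 2.88
endloop
endfacet
facet normal -0.616 0.298 0.729
outer loop
vertex -1.929 -1.441 2.88
vertex -0.296 -2.093 4.528
vertex -0.806 -0.621 3.494
endloop
endfacet
facet normal 0.738 0.540 0.404
outer loop
vertex -0.806 -0.621 3.494
vertex 0.709 -2.579 3.34
vertex 0.199 -1.106 2.306
endloop
endfacet
facet normal 0.739 0.540 0.404
outer loop
vertex -0.296 -2.093 4.528
vertex 0.709 -2.579 3.34
vertex -0.806 -0.621 3.494
endloop
endfacet

endsolid


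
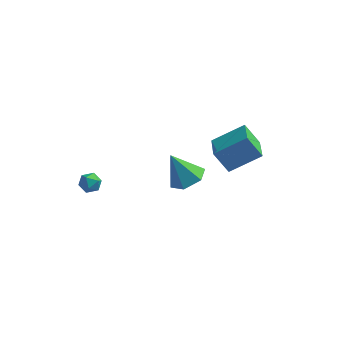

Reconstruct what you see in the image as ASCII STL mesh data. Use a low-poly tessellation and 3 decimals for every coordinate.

solid 
facet normal -0.784 -0.354 -0.509
outer loop
vertex 2.207 2.398 1.669
vertex 1.73 4.014 1.281
vertex 3.096 2.341 0.34
endloop
endfacet
facet normal 0.276 -0.934 0.225
outer loop
vertex 4.79 3.106 1.439
vertex 2.207 2.398 1.669
vertex 3.096 2.341 0.34
endloop
endfacet
facet normal -0.785 -0.355 -0.509
outer loop
vertex 3.096 2.341 0.34
vertex 1.73 4.014 1.281
vertex 2.618 3.957 -0.049
endloop
endfacet
facet normal 0.555 -0.036 -0.831
outer loop
vertex 2.618 3.957 -0.049
vertex 4.79 3.106 1.439
vertex 3.096 2.341 0.34
endloop
endfacet
facet normal -0.555 0.036 0.831
outer loop
vertex 2.207 2.398 1.669
vertex 3.424 4.779 2.38
vertex 1.73 4.014 1.281
endloop
endfacet
facet normal 0.276 -0.935 0.224
outer loop
vertex 3.902 3.163 2.769
vertex 2.207 2.398 1.669
vertex 4.79 3.106 1.439
endloop
endfacet
facet normal -0.555 0.036 0.831
outer loop
vertex 3.902 3.163 2.769
vertex 3.424 4.779 2.38
vertex 2.207 2.398 1.669
endloop
endfacet
facet normal -0.276 0.934 -0.225
outer loop
vertex 1.73 4.014 1.281
vertex 3.424 4.779 2.38
vertex 2.618 3.957 -0.049
endloop
endfacet
facet normal 0.555 -0.036 -0.831
outer loop
vertex 4.313 4.722 1.051
vertex 4.79 3.106 1.439
vertex 2.618 3.957 -0.049
endloop
endfacet
facet normal -0.276 0.935 -0.225
outer loop
vertex 2.618 3.957 -0.049
vertex 3.424 4.779 2.38
vertex 4.313 4.722 1.051
endloop
endfacet
facet normal 0.785 0.354 0.509
outer loop
vertex 4.313 4.722 1.051
vertex 3.902 3.163 2.769
vertex 4.79 3.106 1.439
endloop
endfacet
facet normal 0.784 0.355 0.509
outer loop
vertex 3.424 4.779 2.38
vertex 3.902 3.163 2.769
vertex 4.313 4.722 1.051
endloop
endfacet
facet normal -0.356 0.847 0.396
outer loop
vertex -3.098 -2.966 3.435
vertex -3.502 -3.324 3.838
vertex -2.882 -3.159 4.042
endloop
endfacet
facet normal 0.321 0.930 0.182
outer loop
vertex -3.098 -2.966 3.435
vertex -2.882 -3.159 4.042
vertex -2.471 -3.197 3.511
endloop
endfacet
facet normal 0.351 0.782 -0.515
outer loop
vertex -3.098 -2.966 3.435
vertex -2.471 -3.197 3.511
vertex -2.836 -3.384 2.978
endloop
endfacet
facet normal -0.307 0.608 -0.732
outer loop
vertex -3.098 -2.966 3.435
vertex -2.836 -3.384 2.978
vertex -3.473 -3.462 3.18
endloop
endfacet
facet normal -0.743 0.648 -0.169
outer loop
vertex -3.098 -2.966 3.435
vertex -3.473 -3.462 3.18
vertex -3.502 -3.324 3.838
endloop
endfacet
facet normal 0.722 0.449 0.527
outer loop
vertex -2.471 -3.197 3.511
vertex -2.882 -3.159 4.042
vertex -2.487 -3.698 3.96
endloop
endfacet
facet normal -0.371 0.315 0.873
outer loop
vertex -2.882 -3.159 4.042
vertex -3.502 -3.324 3.838
vertex -3.124 -3.776 4.162
endloop
endfacet
facet normal -0.999 -0.006 -0.043
outer loop
vertex -3.502 -3.324 3.838
vertex -3.473 -3.462 3.18
vertex -3.489 -3.963 3.629
endloop
endfacet
facet normal -0.294 -0.070 -0.953
outer loop
vertex -3.473 -3.462 3.18
vertex -2.836 -3.384 2.978
vertex -3.078 -4.001 3.098
endloop
endfacet
facet normal 0.770 0.212 -0.602
outer loop
vertex -2.836 -3.384 2.978
vertex -2.471 -3.197 3.511
vertex -2.458 -3.836 3.302
endloop
endfacet
facet normal 0.307 -0.608 0.732
outer loop
vertex -2.862 -4.194 3.705
vertex -2.487 -3.698 3.96
vertex -3.124 -3.776 4.162
endloop
endfacet
facet normal -0.351 -0.782 0.515
outer loop
vertex -2.862 -4.194 3.705
vertex -3.124 -3.776 4.162
vertex -3.489 -3.963 3.629
endloop
endfacet
facet normal -0.321 -0.930 -0.182
outer loop
vertex -2.862 -4.194 3.705
vertex -3.489 -3.963 3.629
vertex -3.078 -4.001 3.098
endloop
endfacet
facet normal 0.356 -0.847 -0.396
outer loop
vertex -2.862 -4.194 3.705
vertex -3.078 -4.001 3.098
vertex -2.458 -3.836 3.302
endloop
endfacet
facet normal 0.743 -0.648 0.169
outer loop
vertex -2.862 -4.194 3.705
vertex -2.458 -3.836 3.302
vertex -2.487 -3.698 3.96
endloop
endfacet
facet normal 0.294 0.070 0.953
outer loop
vertex -3.124 -3.776 4.162
vertex -2.487 -3.698 3.96
vertex -2.882 -3.159 4.042
endloop
endfacet
facet normal -0.770 -0.212 0.602
outer loop
vertex -3.489 -3.963 3.629
vertex -3.124 -3.776 4.162
vertex -3.502 -3.324 3.838
endloop
endfacet
facet normal -0.722 -0.449 -0.527
outer loop
vertex -3.078 -4.001 3.098
vertex -3.489 -3.963 3.629
vertex -3.473 -3.462 3.18
endloop
endfacet
facet normal 0.371 -0.315 -0.873
outer loop
vertex -2.458 -3.836 3.302
vertex -3.078 -4.001 3.098
vertex -2.836 -3.384 2.978
endloop
endfacet
facet normal 0.999 0.006 0.043
outer loop
vertex -2.487 -3.698 3.96
vertex -2.458 -3.836 3.302
vertex -2.471 -3.197 3.511
endloop
endfacet
facet normal 0.492 -0.034 -0.870
outer loop
vertex 2.396 -0.432 3.034
vertex 1.61 -1.023 2.612
vertex 1.57 0.044 2.548
endloop
endfacet
facet normal 0.152 0.823 0.547
outer loop
vertex 2.396 -0.432 3.034
vertex 1.57 0.044 2.548
vertex 0.65 -0.957 4.308
endloop
endfacet
facet normal 0.492 -0.034 -0.870
outer loop
vertex 1.57 0.044 2.548
vertex 1.61 -1.023 2.612
vertex 0.784 -0.547 2.126
endloop
endfacet
facet normal -0.633 0.767 0.105
outer loop
vertex 1.57 0.044 2.548
vertex 0.784 -0.547 2.126
vertex 0.65 -0.957 4.308
endloop
endfacet
facet normal 0.492 -0.034 -0.870
outer loop
vertex 0.784 -0.547 2.126
vertex 1.61 -1.023 2.612
vertex 0.824 -1.614 2.19
endloop
endfacet
facet normal -0.997 -0.042 -0.069
outer loop
vertex 0.784 -0.547 2.126
vertex 0.824 -1.614 2.19
vertex 0.65 -0.957 4.308
endloop
endfacet
facet normal 0.492 -0.034 -0.870
outer loop
vertex 0.824 -1.614 2.19
vertex 1.61 -1.023 2.612
vertex 1.65 -2.09 2.676
endloop
endfacet
facet normal -0.575 -0.794 0.199
outer loop
vertex 0.824 -1.614 2.19
vertex 1.65 -2.09 2.676
vertex 0.65 -0.957 4.308
endloop
endfacet
facet normal 0.492 -0.034 -0.870
outer loop
vertex 1.65 -2.09 2.676
vertex 1.61 -1.023 2.612
vertex 2.436 -1.499 3.098
endloop
endfacet
facet normal 0.211 -0.738 0.641
outer loop
vertex 1.65 -2.09 2.676
vertex 2.436 -1.499 3.098
vertex 0.65 -0.957 4.308
endloop
endfacet
facet normal 0.492 -0.034 -0.870
outer loop
vertex 2.436 -1.499 3.098
vertex 1.61 -1.023 2.612
vertex 2.396 -0.432 3.034
endloop
endfacet
facet normal 0.574 0.070 0.816
outer loop
vertex 2.436 -1.499 3.098
vertex 2.396 -0.432 3.034
vertex 0.65 -0.957 4.308
endloop
endfacet

endsolid


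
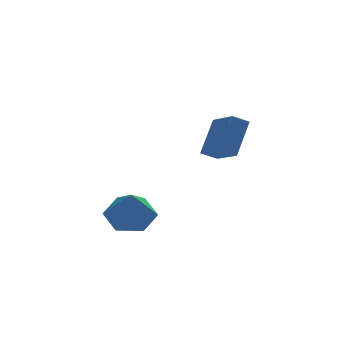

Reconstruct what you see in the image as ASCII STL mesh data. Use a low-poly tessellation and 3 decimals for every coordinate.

solid 
facet normal 0.130 0.519 -0.845
outer loop
vertex -0.118 -0.467 -3.924
vertex -1.147 -0.143 -3.884
vertex -0.378 0.444 -3.405
endloop
endfacet
facet normal 0.803 -0.105 0.587
outer loop
vertex -0.118 -0.467 -3.924
vertex -0.378 0.444 -3.405
vertex -1.393 -1.117 -2.296
endloop
endfacet
facet normal 0.131 0.518 -0.845
outer loop
vertex -0.378 0.444 -3.405
vertex -1.147 -0.143 -3.884
vertex -1.407 0.768 -3.366
endloop
endfacet
facet normal 0.185 0.486 0.854
outer loop
vertex -0.378 0.444 -3.405
vertex -1.407 0.768 -3.366
vertex -1.393 -1.117 -2.296
endloop
endfacet
facet normal 0.130 0.518 -0.846
outer loop
vertex -1.407 0.768 -3.366
vertex -1.147 -0.143 -3.884
vertex -2.177 0.181 -3.844
endloop
endfacet
facet normal -0.675 0.361 0.644
outer loop
vertex -1.407 0.768 -3.366
vertex -2.177 0.181 -3.844
vertex -1.393 -1.117 -2.296
endloop
endfacet
facet normal 0.130 0.519 -0.845
outer loop
vertex -2.177 0.181 -3.844
vertex -1.147 -0.143 -3.884
vertex -1.917 -0.729 -4.363
endloop
endfacet
facet normal -0.919 -0.357 0.166
outer loop
vertex -2.177 0.181 -3.844
vertex -1.917 -0.729 -4.363
vertex -1.393 -1.117 -2.296
endloop
endfacet
facet normal 0.131 0.519 -0.845
outer loop
vertex -1.917 -0.729 -4.363
vertex -1.147 -0.143 -3.884
vertex -0.888 -1.054 -4.403
endloop
endfacet
facet normal -0.303 -0.948 -0.101
outer loop
vertex -1.917 -0.729 -4.363
vertex -0.888 -1.054 -4.403
vertex -1.393 -1.117 -2.296
endloop
endfacet
facet normal 0.130 0.519 -0.845
outer loop
vertex -0.888 -1.054 -4.403
vertex -1.147 -0.143 -3.884
vertex -0.118 -0.467 -3.924
endloop
endfacet
facet normal 0.559 -0.822 0.109
outer loop
vertex -0.888 -1.054 -4.403
vertex -0.118 -0.467 -3.924
vertex -1.393 -1.117 -2.296
endloop
endfacet
facet normal -0.457 -0.481 -0.748
outer loop
vertex 2.941 1.055 -1.481
vertex 2.67 2.622 -2.324
vertex 3.651 0.973 -1.862
endloop
endfacet
facet normal 0.151 -0.871 0.468
outer loop
vertex 4.51 1.878 -0.456
vertex 2.941 1.055 -1.481
vertex 3.651 0.973 -1.862
endloop
endfacet
facet normal -0.457 -0.481 -0.748
outer loop
vertex 3.651 0.973 -1.862
vertex 2.67 2.622 -2.324
vertex 3.38 2.54 -2.705
endloop
endfacet
facet normal 0.877 -0.101 -0.470
outer loop
vertex 3.38 2.54 -2.705
vertex 4.51 1.878 -0.456
vertex 3.651 0.973 -1.862
endloop
endfacet
facet normal -0.877 0.101 0.470
outer loop
vertex 2.941 1.055 -1.481
vertex 3.529 3.527 -0.918
vertex 2.67 2.622 -2.324
endloop
endfacet
facet normal 0.151 -0.871 0.468
outer loop
vertex 3.8 1.96 -0.075
vertex 2.941 1.055 -1.481
vertex 4.51 1.878 -0.456
endloop
endfacet
facet normal -0.877 0.101 0.470
outer loop
vertex 3.8 1.96 -0.075
vertex 3.529 3.527 -0.918
vertex 2.941 1.055 -1.481
endloop
endfacet
facet normal -0.151 0.871 -0.468
outer loop
vertex 2.67 2.622 -2.324
vertex 3.529 3.527 -0.918
vertex 3.38 2.54 -2.705
endloop
endfacet
facet normal 0.877 -0.101 -0.470
outer loop
vertex 4.239 3.445 -1.299
vertex 4.51 1.878 -0.456
vertex 3.38 2.54 -2.705
endloop
endfacet
facet normal -0.151 0.871 -0.468
outer loop
vertex 3.38 2.54 -2.705
vertex 3.529 3.527 -0.918
vertex 4.239 3.445 -1.299
endloop
endfacet
facet normal 0.457 0.481 0.748
outer loop
vertex 4.239 3.445 -1.299
vertex 3.8 1.96 -0.075
vertex 4.51 1.878 -0.456
endloop
endfacet
facet normal 0.457 0.481 0.748
outer loop
vertex 3.529 3.527 -0.918
vertex 3.8 1.96 -0.075
vertex 4.239 3.445 -1.299
endloop
endfacet

endsolid


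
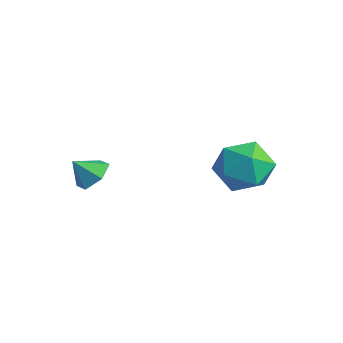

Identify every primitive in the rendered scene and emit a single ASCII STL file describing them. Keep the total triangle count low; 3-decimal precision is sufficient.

solid 
facet normal 0.305 0.609 -0.732
outer loop
vertex -1.526 -1.596 1.093
vertex -1.828 -2.107 0.542
vertex -2.292 -1.514 0.842
endloop
endfacet
facet normal -0.264 0.320 0.910
outer loop
vertex -1.526 -1.596 1.093
vertex -2.292 -1.514 0.842
vertex -2.152 -2.753 1.318
endloop
endfacet
facet normal 0.305 0.609 -0.732
outer loop
vertex -2.292 -1.514 0.842
vertex -1.828 -2.107 0.542
vertex -2.594 -2.025 0.291
endloop
endfacet
facet normal -0.899 0.065 0.433
outer loop
vertex -2.292 -1.514 0.842
vertex -2.594 -2.025 0.291
vertex -2.152 -2.753 1.318
endloop
endfacet
facet normal 0.305 0.609 -0.732
outer loop
vertex -2.594 -2.025 0.291
vertex -1.828 -2.107 0.542
vertex -2.131 -2.618 -0.009
endloop
endfacet
facet normal -0.804 -0.591 -0.073
outer loop
vertex -2.594 -2.025 0.291
vertex -2.131 -2.618 -0.009
vertex -2.152 -2.753 1.318
endloop
endfacet
facet normal 0.305 0.609 -0.732
outer loop
vertex -2.131 -2.618 -0.009
vertex -1.828 -2.107 0.542
vertex -1.365 -2.7 0.242
endloop
endfacet
facet normal -0.073 -0.992 -0.102
outer loop
vertex -2.131 -2.618 -0.009
vertex -1.365 -2.7 0.242
vertex -2.152 -2.753 1.318
endloop
endfacet
facet normal 0.305 0.609 -0.732
outer loop
vertex -1.365 -2.7 0.242
vertex -1.828 -2.107 0.542
vertex -1.063 -2.189 0.793
endloop
endfacet
facet normal 0.562 -0.737 0.375
outer loop
vertex -1.365 -2.7 0.242
vertex -1.063 -2.189 0.793
vertex -2.152 -2.753 1.318
endloop
endfacet
facet normal 0.305 0.609 -0.732
outer loop
vertex -1.063 -2.189 0.793
vertex -1.828 -2.107 0.542
vertex -1.526 -1.596 1.093
endloop
endfacet
facet normal 0.467 -0.081 0.881
outer loop
vertex -1.063 -2.189 0.793
vertex -1.526 -1.596 1.093
vertex -2.152 -2.753 1.318
endloop
endfacet
facet normal -0.594 0.699 0.398
outer loop
vertex 1.176 3.183 1.206
vertex 0.426 2.304 1.63
vertex 1.361 2.703 2.324
endloop
endfacet
facet normal 0.085 0.921 0.381
outer loop
vertex 1.176 3.183 1.206
vertex 1.361 2.703 2.324
vertex 2.318 2.922 1.583
endloop
endfacet
facet normal 0.305 0.905 -0.297
outer loop
vertex 1.176 3.183 1.206
vertex 2.318 2.922 1.583
vertex 1.975 2.659 0.431
endloop
endfacet
facet normal -0.237 0.673 -0.700
outer loop
vertex 1.176 3.183 1.206
vertex 1.975 2.659 0.431
vertex 0.806 2.277 0.46
endloop
endfacet
facet normal -0.793 0.546 -0.270
outer loop
vertex 1.176 3.183 1.206
vertex 0.806 2.277 0.46
vertex 0.426 2.304 1.63
endloop
endfacet
facet normal 0.478 0.455 0.751
outer loop
vertex 2.318 2.922 1.583
vertex 1.361 2.703 2.324
vertex 2.274 1.883 2.24
endloop
endfacet
facet normal -0.619 0.096 0.779
outer loop
vertex 1.361 2.703 2.324
vertex 0.426 2.304 1.63
vertex 1.105 1.501 2.269
endloop
endfacet
facet normal -0.941 -0.151 -0.302
outer loop
vertex 0.426 2.304 1.63
vertex 0.806 2.277 0.46
vertex 0.762 1.238 1.117
endloop
endfacet
facet normal -0.043 0.055 -0.998
outer loop
vertex 0.806 2.277 0.46
vertex 1.975 2.659 0.431
vertex 1.719 1.457 0.376
endloop
endfacet
facet normal 0.834 0.430 -0.346
outer loop
vertex 1.975 2.659 0.431
vertex 2.318 2.922 1.583
vertex 2.654 1.856 1.07
endloop
endfacet
facet normal 0.237 -0.673 0.700
outer loop
vertex 1.904 0.977 1.494
vertex 2.274 1.883 2.24
vertex 1.105 1.501 2.269
endloop
endfacet
facet normal -0.305 -0.905 0.297
outer loop
vertex 1.904 0.977 1.494
vertex 1.105 1.501 2.269
vertex 0.762 1.238 1.117
endloop
endfacet
facet normal -0.085 -0.921 -0.381
outer loop
vertex 1.904 0.977 1.494
vertex 0.762 1.238 1.117
vertex 1.719 1.457 0.376
endloop
endfacet
facet normal 0.594 -0.699 -0.398
outer loop
vertex 1.904 0.977 1.494
vertex 1.719 1.457 0.376
vertex 2.654 1.856 1.07
endloop
endfacet
facet normal 0.793 -0.546 0.270
outer loop
vertex 1.904 0.977 1.494
vertex 2.654 1.856 1.07
vertex 2.274 1.883 2.24
endloop
endfacet
facet normal 0.043 -0.055 0.998
outer loop
vertex 1.105 1.501 2.269
vertex 2.274 1.883 2.24
vertex 1.361 2.703 2.324
endloop
endfacet
facet normal -0.834 -0.430 0.346
outer loop
vertex 0.762 1.238 1.117
vertex 1.105 1.501 2.269
vertex 0.426 2.304 1.63
endloop
endfacet
facet normal -0.478 -0.455 -0.751
outer loop
vertex 1.719 1.457 0.376
vertex 0.762 1.238 1.117
vertex 0.806 2.277 0.46
endloop
endfacet
facet normal 0.619 -0.096 -0.779
outer loop
vertex 2.654 1.856 1.07
vertex 1.719 1.457 0.376
vertex 1.975 2.659 0.431
endloop
endfacet
facet normal 0.941 0.151 0.302
outer loop
vertex 2.274 1.883 2.24
vertex 2.654 1.856 1.07
vertex 2.318 2.922 1.583
endloop
endfacet

endsolid


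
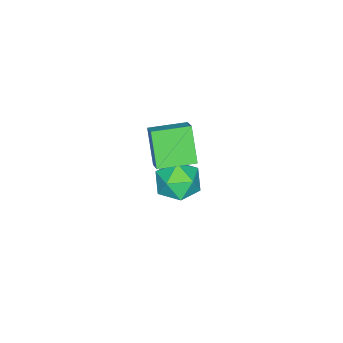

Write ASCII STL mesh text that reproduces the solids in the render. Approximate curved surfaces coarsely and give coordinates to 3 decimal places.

solid 
facet normal -0.301 0.487 0.820
outer loop
vertex -2.349 2.644 -1.753
vertex -1.609 2.026 -1.114
vertex -1.271 3.027 -1.584
endloop
endfacet
facet normal -0.358 0.902 0.242
outer loop
vertex -2.349 2.644 -1.753
vertex -1.271 3.027 -1.584
vertex -1.759 3.114 -2.629
endloop
endfacet
facet normal -0.788 0.573 -0.224
outer loop
vertex -2.349 2.644 -1.753
vertex -1.759 3.114 -2.629
vertex -2.398 2.166 -2.805
endloop
endfacet
facet normal -0.997 -0.044 0.066
outer loop
vertex -2.349 2.644 -1.753
vertex -2.398 2.166 -2.805
vertex -2.306 1.494 -1.868
endloop
endfacet
facet normal -0.696 -0.097 0.712
outer loop
vertex -2.349 2.644 -1.753
vertex -2.306 1.494 -1.868
vertex -1.609 2.026 -1.114
endloop
endfacet
facet normal 0.289 0.956 -0.055
outer loop
vertex -1.759 3.114 -2.629
vertex -1.271 3.027 -1.584
vertex -0.654 2.786 -2.532
endloop
endfacet
facet normal 0.380 0.285 0.880
outer loop
vertex -1.271 3.027 -1.584
vertex -1.609 2.026 -1.114
vertex -0.562 2.114 -1.595
endloop
endfacet
facet normal -0.258 -0.661 0.705
outer loop
vertex -1.609 2.026 -1.114
vertex -2.306 1.494 -1.868
vertex -1.201 1.166 -1.771
endloop
endfacet
facet normal -0.745 -0.575 -0.339
outer loop
vertex -2.306 1.494 -1.868
vertex -2.398 2.166 -2.805
vertex -1.689 1.253 -2.816
endloop
endfacet
facet normal -0.407 0.425 -0.809
outer loop
vertex -2.398 2.166 -2.805
vertex -1.759 3.114 -2.629
vertex -1.351 2.254 -3.286
endloop
endfacet
facet normal 0.997 0.044 -0.066
outer loop
vertex -0.611 1.636 -2.647
vertex -0.654 2.786 -2.532
vertex -0.562 2.114 -1.595
endloop
endfacet
facet normal 0.788 -0.573 0.224
outer loop
vertex -0.611 1.636 -2.647
vertex -0.562 2.114 -1.595
vertex -1.201 1.166 -1.771
endloop
endfacet
facet normal 0.358 -0.902 -0.242
outer loop
vertex -0.611 1.636 -2.647
vertex -1.201 1.166 -1.771
vertex -1.689 1.253 -2.816
endloop
endfacet
facet normal 0.301 -0.487 -0.820
outer loop
vertex -0.611 1.636 -2.647
vertex -1.689 1.253 -2.816
vertex -1.351 2.254 -3.286
endloop
endfacet
facet normal 0.696 0.097 -0.712
outer loop
vertex -0.611 1.636 -2.647
vertex -1.351 2.254 -3.286
vertex -0.654 2.786 -2.532
endloop
endfacet
facet normal 0.745 0.575 0.339
outer loop
vertex -0.562 2.114 -1.595
vertex -0.654 2.786 -2.532
vertex -1.271 3.027 -1.584
endloop
endfacet
facet normal 0.407 -0.425 0.809
outer loop
vertex -1.201 1.166 -1.771
vertex -0.562 2.114 -1.595
vertex -1.609 2.026 -1.114
endloop
endfacet
facet normal -0.289 -0.956 0.055
outer loop
vertex -1.689 1.253 -2.816
vertex -1.201 1.166 -1.771
vertex -2.306 1.494 -1.868
endloop
endfacet
facet normal -0.380 -0.285 -0.880
outer loop
vertex -1.351 2.254 -3.286
vertex -1.689 1.253 -2.816
vertex -2.398 2.166 -2.805
endloop
endfacet
facet normal 0.258 0.661 -0.705
outer loop
vertex -0.654 2.786 -2.532
vertex -1.351 2.254 -3.286
vertex -1.759 3.114 -2.629
endloop
endfacet
facet normal -0.685 0.728 0.019
outer loop
vertex 0.001 3.677 3.831
vertex 0.72 4.394 2.261
vertex -0.593 3.131 3.31
endloop
endfacet
facet normal -0.384 -0.383 0.840
outer loop
vertex 0.58 1.886 3.279
vertex 0.001 3.677 3.831
vertex -0.593 3.131 3.31
endloop
endfacet
facet normal -0.686 0.727 0.017
outer loop
vertex -0.593 3.131 3.31
vertex 0.72 4.394 2.261
vertex 0.127 3.847 1.74
endloop
endfacet
facet normal -0.618 -0.569 -0.543
outer loop
vertex 0.127 3.847 1.74
vertex 0.58 1.886 3.279
vertex -0.593 3.131 3.31
endloop
endfacet
facet normal 0.618 0.569 0.543
outer loop
vertex 0.001 3.677 3.831
vertex 1.893 3.149 2.23
vertex 0.72 4.394 2.261
endloop
endfacet
facet normal -0.384 -0.383 0.840
outer loop
vertex 1.173 2.433 3.8
vertex 0.001 3.677 3.831
vertex 0.58 1.886 3.279
endloop
endfacet
facet normal 0.618 0.569 0.543
outer loop
vertex 1.173 2.433 3.8
vertex 1.893 3.149 2.23
vertex 0.001 3.677 3.831
endloop
endfacet
facet normal 0.384 0.383 -0.840
outer loop
vertex 0.72 4.394 2.261
vertex 1.893 3.149 2.23
vertex 0.127 3.847 1.74
endloop
endfacet
facet normal -0.618 -0.569 -0.543
outer loop
vertex 1.299 2.603 1.709
vertex 0.58 1.886 3.279
vertex 0.127 3.847 1.74
endloop
endfacet
facet normal 0.384 0.383 -0.840
outer loop
vertex 0.127 3.847 1.74
vertex 1.893 3.149 2.23
vertex 1.299 2.603 1.709
endloop
endfacet
facet normal 0.686 -0.727 -0.018
outer loop
vertex 1.299 2.603 1.709
vertex 1.173 2.433 3.8
vertex 0.58 1.886 3.279
endloop
endfacet
facet normal 0.685 -0.728 -0.018
outer loop
vertex 1.893 3.149 2.23
vertex 1.173 2.433 3.8
vertex 1.299 2.603 1.709
endloop
endfacet

endsolid


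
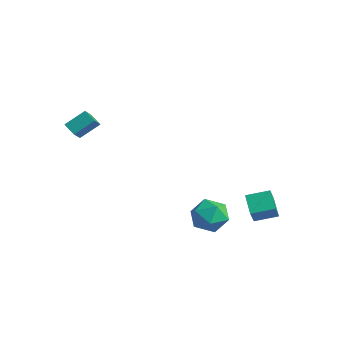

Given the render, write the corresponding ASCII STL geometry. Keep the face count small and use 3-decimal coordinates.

solid 
facet normal -0.547 -0.798 -0.253
outer loop
vertex 3.902 2.529 -1.915
vertex 2.813 3.051 -1.206
vertex 3.521 3.112 -2.929
endloop
endfacet
facet normal 0.778 -0.372 -0.506
outer loop
vertex 4.287 4.229 -2.574
vertex 3.902 2.529 -1.915
vertex 3.521 3.112 -2.929
endloop
endfacet
facet normal -0.547 -0.798 -0.253
outer loop
vertex 3.521 3.112 -2.929
vertex 2.813 3.051 -1.206
vertex 2.432 3.633 -2.22
endloop
endfacet
facet normal -0.310 0.474 -0.824
outer loop
vertex 2.432 3.633 -2.22
vertex 4.287 4.229 -2.574
vertex 3.521 3.112 -2.929
endloop
endfacet
facet normal 0.309 -0.474 0.824
outer loop
vertex 3.902 2.529 -1.915
vertex 3.579 4.168 -0.851
vertex 2.813 3.051 -1.206
endloop
endfacet
facet normal 0.778 -0.372 -0.506
outer loop
vertex 4.668 3.647 -1.56
vertex 3.902 2.529 -1.915
vertex 4.287 4.229 -2.574
endloop
endfacet
facet normal 0.310 -0.474 0.824
outer loop
vertex 4.668 3.647 -1.56
vertex 3.579 4.168 -0.851
vertex 3.902 2.529 -1.915
endloop
endfacet
facet normal -0.778 0.373 0.506
outer loop
vertex 2.813 3.051 -1.206
vertex 3.579 4.168 -0.851
vertex 2.432 3.633 -2.22
endloop
endfacet
facet normal -0.310 0.474 -0.824
outer loop
vertex 3.198 4.751 -1.865
vertex 4.287 4.229 -2.574
vertex 2.432 3.633 -2.22
endloop
endfacet
facet normal -0.778 0.372 0.506
outer loop
vertex 2.432 3.633 -2.22
vertex 3.579 4.168 -0.851
vertex 3.198 4.751 -1.865
endloop
endfacet
facet normal 0.547 0.798 0.253
outer loop
vertex 3.198 4.751 -1.865
vertex 4.668 3.647 -1.56
vertex 4.287 4.229 -2.574
endloop
endfacet
facet normal 0.547 0.798 0.253
outer loop
vertex 3.579 4.168 -0.851
vertex 4.668 3.647 -1.56
vertex 3.198 4.751 -1.865
endloop
endfacet
facet normal -0.391 0.638 -0.664
outer loop
vertex -3.978 -3.669 3.296
vertex -3.619 -2.571 4.139
vertex -3.172 -3.611 2.877
endloop
endfacet
facet normal -0.251 -0.768 -0.590
outer loop
vertex -2.781 -4.249 3.541
vertex -3.978 -3.669 3.296
vertex -3.172 -3.611 2.877
endloop
endfacet
facet normal -0.391 0.638 -0.664
outer loop
vertex -3.172 -3.611 2.877
vertex -3.619 -2.571 4.139
vertex -2.813 -2.513 3.72
endloop
endfacet
facet normal 0.886 0.064 -0.460
outer loop
vertex -2.813 -2.513 3.72
vertex -2.781 -4.249 3.541
vertex -3.172 -3.611 2.877
endloop
endfacet
facet normal -0.886 -0.064 0.460
outer loop
vertex -3.978 -3.669 3.296
vertex -3.228 -3.209 4.803
vertex -3.619 -2.571 4.139
endloop
endfacet
facet normal -0.251 -0.768 -0.590
outer loop
vertex -3.587 -4.307 3.96
vertex -3.978 -3.669 3.296
vertex -2.781 -4.249 3.541
endloop
endfacet
facet normal -0.886 -0.064 0.460
outer loop
vertex -3.587 -4.307 3.96
vertex -3.228 -3.209 4.803
vertex -3.978 -3.669 3.296
endloop
endfacet
facet normal 0.251 0.768 0.590
outer loop
vertex -3.619 -2.571 4.139
vertex -3.228 -3.209 4.803
vertex -2.813 -2.513 3.72
endloop
endfacet
facet normal 0.886 0.064 -0.460
outer loop
vertex -2.422 -3.151 4.384
vertex -2.781 -4.249 3.541
vertex -2.813 -2.513 3.72
endloop
endfacet
facet normal 0.251 0.768 0.590
outer loop
vertex -2.813 -2.513 3.72
vertex -3.228 -3.209 4.803
vertex -2.422 -3.151 4.384
endloop
endfacet
facet normal 0.391 -0.638 0.664
outer loop
vertex -2.422 -3.151 4.384
vertex -3.587 -4.307 3.96
vertex -2.781 -4.249 3.541
endloop
endfacet
facet normal 0.391 -0.638 0.664
outer loop
vertex -3.228 -3.209 4.803
vertex -3.587 -4.307 3.96
vertex -2.422 -3.151 4.384
endloop
endfacet
facet normal -0.439 -0.896 0.062
outer loop
vertex 1.6 0.26 -2.027
vertex 2.549 -0.242 -2.56
vertex 2.515 -0.143 -1.366
endloop
endfacet
facet normal -0.643 -0.475 0.601
outer loop
vertex 1.6 0.26 -2.027
vertex 2.515 -0.143 -1.366
vertex 1.996 0.903 -1.095
endloop
endfacet
facet normal -0.940 0.112 0.322
outer loop
vertex 1.6 0.26 -2.027
vertex 1.996 0.903 -1.095
vertex 1.709 1.45 -2.122
endloop
endfacet
facet normal -0.920 0.053 -0.389
outer loop
vertex 1.6 0.26 -2.027
vertex 1.709 1.45 -2.122
vertex 2.051 0.743 -3.027
endloop
endfacet
facet normal -0.610 -0.570 -0.550
outer loop
vertex 1.6 0.26 -2.027
vertex 2.051 0.743 -3.027
vertex 2.549 -0.242 -2.56
endloop
endfacet
facet normal -0.058 -0.277 0.959
outer loop
vertex 1.996 0.903 -1.095
vertex 2.515 -0.143 -1.366
vertex 3.189 0.797 -1.053
endloop
endfacet
facet normal 0.271 -0.959 0.087
outer loop
vertex 2.515 -0.143 -1.366
vertex 2.549 -0.242 -2.56
vertex 3.531 0.09 -1.958
endloop
endfacet
facet normal -0.007 -0.431 -0.902
outer loop
vertex 2.549 -0.242 -2.56
vertex 2.051 0.743 -3.027
vertex 3.244 0.637 -2.985
endloop
endfacet
facet normal -0.506 0.576 -0.642
outer loop
vertex 2.051 0.743 -3.027
vertex 1.709 1.45 -2.122
vertex 2.725 1.683 -2.714
endloop
endfacet
facet normal -0.539 0.672 0.508
outer loop
vertex 1.709 1.45 -2.122
vertex 1.996 0.903 -1.095
vertex 2.691 1.782 -1.52
endloop
endfacet
facet normal 0.920 -0.053 0.389
outer loop
vertex 3.64 1.28 -2.053
vertex 3.189 0.797 -1.053
vertex 3.531 0.09 -1.958
endloop
endfacet
facet normal 0.940 -0.112 -0.322
outer loop
vertex 3.64 1.28 -2.053
vertex 3.531 0.09 -1.958
vertex 3.244 0.637 -2.985
endloop
endfacet
facet normal 0.643 0.475 -0.601
outer loop
vertex 3.64 1.28 -2.053
vertex 3.244 0.637 -2.985
vertex 2.725 1.683 -2.714
endloop
endfacet
facet normal 0.439 0.896 -0.062
outer loop
vertex 3.64 1.28 -2.053
vertex 2.725 1.683 -2.714
vertex 2.691 1.782 -1.52
endloop
endfacet
facet normal 0.610 0.570 0.550
outer loop
vertex 3.64 1.28 -2.053
vertex 2.691 1.782 -1.52
vertex 3.189 0.797 -1.053
endloop
endfacet
facet normal 0.506 -0.576 0.642
outer loop
vertex 3.531 0.09 -1.958
vertex 3.189 0.797 -1.053
vertex 2.515 -0.143 -1.366
endloop
endfacet
facet normal 0.539 -0.672 -0.508
outer loop
vertex 3.244 0.637 -2.985
vertex 3.531 0.09 -1.958
vertex 2.549 -0.242 -2.56
endloop
endfacet
facet normal 0.058 0.277 -0.959
outer loop
vertex 2.725 1.683 -2.714
vertex 3.244 0.637 -2.985
vertex 2.051 0.743 -3.027
endloop
endfacet
facet normal -0.271 0.959 -0.087
outer loop
vertex 2.691 1.782 -1.52
vertex 2.725 1.683 -2.714
vertex 1.709 1.45 -2.122
endloop
endfacet
facet normal 0.007 0.431 0.902
outer loop
vertex 3.189 0.797 -1.053
vertex 2.691 1.782 -1.52
vertex 1.996 0.903 -1.095
endloop
endfacet

endsolid


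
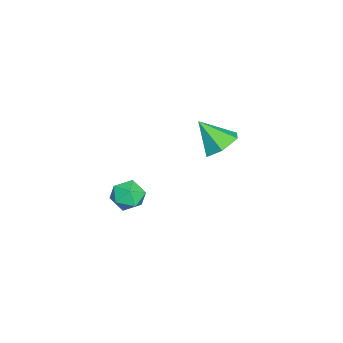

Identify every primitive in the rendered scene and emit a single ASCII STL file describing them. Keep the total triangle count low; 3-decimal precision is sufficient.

solid 
facet normal 0.136 0.653 -0.745
outer loop
vertex -1.345 1.725 -4.243
vertex -2.051 2.238 -3.923
vertex -1.186 2.4 -3.623
endloop
endfacet
facet normal 0.809 -0.490 0.326
outer loop
vertex -1.345 1.725 -4.243
vertex -1.186 2.4 -3.623
vertex -2.269 1.202 -2.737
endloop
endfacet
facet normal 0.137 0.652 -0.746
outer loop
vertex -1.186 2.4 -3.623
vertex -2.051 2.238 -3.923
vertex -1.892 2.913 -3.304
endloop
endfacet
facet normal 0.505 0.169 0.846
outer loop
vertex -1.186 2.4 -3.623
vertex -1.892 2.913 -3.304
vertex -2.269 1.202 -2.737
endloop
endfacet
facet normal 0.136 0.652 -0.746
outer loop
vertex -1.892 2.913 -3.304
vertex -2.051 2.238 -3.923
vertex -2.758 2.752 -3.603
endloop
endfacet
facet normal -0.364 0.364 0.857
outer loop
vertex -1.892 2.913 -3.304
vertex -2.758 2.752 -3.603
vertex -2.269 1.202 -2.737
endloop
endfacet
facet normal 0.137 0.652 -0.745
outer loop
vertex -2.758 2.752 -3.603
vertex -2.051 2.238 -3.923
vertex -2.917 2.077 -4.223
endloop
endfacet
facet normal -0.932 -0.100 0.348
outer loop
vertex -2.758 2.752 -3.603
vertex -2.917 2.077 -4.223
vertex -2.269 1.202 -2.737
endloop
endfacet
facet normal 0.137 0.652 -0.746
outer loop
vertex -2.917 2.077 -4.223
vertex -2.051 2.238 -3.923
vertex -2.211 1.563 -4.542
endloop
endfacet
facet normal -0.629 -0.758 -0.172
outer loop
vertex -2.917 2.077 -4.223
vertex -2.211 1.563 -4.542
vertex -2.269 1.202 -2.737
endloop
endfacet
facet normal 0.136 0.652 -0.746
outer loop
vertex -2.211 1.563 -4.542
vertex -2.051 2.238 -3.923
vertex -1.345 1.725 -4.243
endloop
endfacet
facet normal 0.241 -0.953 -0.183
outer loop
vertex -2.211 1.563 -4.542
vertex -1.345 1.725 -4.243
vertex -2.269 1.202 -2.737
endloop
endfacet
facet normal -0.010 0.565 0.825
outer loop
vertex 3.132 0.11 -3.272
vertex 2.797 -0.491 -2.864
vertex 3.593 -0.426 -2.899
endloop
endfacet
facet normal 0.537 0.742 0.402
outer loop
vertex 3.132 0.11 -3.272
vertex 3.593 -0.426 -2.899
vertex 3.788 -0.171 -3.631
endloop
endfacet
facet normal 0.272 0.934 -0.233
outer loop
vertex 3.132 0.11 -3.272
vertex 3.788 -0.171 -3.631
vertex 3.113 -0.078 -4.048
endloop
endfacet
facet normal -0.438 0.876 -0.202
outer loop
vertex 3.132 0.11 -3.272
vertex 3.113 -0.078 -4.048
vertex 2.501 -0.275 -3.575
endloop
endfacet
facet normal -0.613 0.648 0.452
outer loop
vertex 3.132 0.11 -3.272
vertex 2.501 -0.275 -3.575
vertex 2.797 -0.491 -2.864
endloop
endfacet
facet normal 0.939 0.160 0.306
outer loop
vertex 3.788 -0.171 -3.631
vertex 3.593 -0.426 -2.899
vertex 3.859 -0.945 -3.445
endloop
endfacet
facet normal 0.054 -0.127 0.990
outer loop
vertex 3.593 -0.426 -2.899
vertex 2.797 -0.491 -2.864
vertex 3.247 -1.142 -2.972
endloop
endfacet
facet normal -0.922 0.008 0.386
outer loop
vertex 2.797 -0.491 -2.864
vertex 2.501 -0.275 -3.575
vertex 2.572 -1.049 -3.389
endloop
endfacet
facet normal -0.639 0.377 -0.670
outer loop
vertex 2.501 -0.275 -3.575
vertex 3.113 -0.078 -4.048
vertex 2.767 -0.794 -4.121
endloop
endfacet
facet normal 0.510 0.472 -0.720
outer loop
vertex 3.113 -0.078 -4.048
vertex 3.788 -0.171 -3.631
vertex 3.563 -0.729 -4.156
endloop
endfacet
facet normal 0.438 -0.876 0.202
outer loop
vertex 3.228 -1.33 -3.748
vertex 3.859 -0.945 -3.445
vertex 3.247 -1.142 -2.972
endloop
endfacet
facet normal -0.272 -0.934 0.233
outer loop
vertex 3.228 -1.33 -3.748
vertex 3.247 -1.142 -2.972
vertex 2.572 -1.049 -3.389
endloop
endfacet
facet normal -0.537 -0.742 -0.402
outer loop
vertex 3.228 -1.33 -3.748
vertex 2.572 -1.049 -3.389
vertex 2.767 -0.794 -4.121
endloop
endfacet
facet normal 0.010 -0.565 -0.825
outer loop
vertex 3.228 -1.33 -3.748
vertex 2.767 -0.794 -4.121
vertex 3.563 -0.729 -4.156
endloop
endfacet
facet normal 0.613 -0.648 -0.452
outer loop
vertex 3.228 -1.33 -3.748
vertex 3.563 -0.729 -4.156
vertex 3.859 -0.945 -3.445
endloop
endfacet
facet normal 0.639 -0.377 0.670
outer loop
vertex 3.247 -1.142 -2.972
vertex 3.859 -0.945 -3.445
vertex 3.593 -0.426 -2.899
endloop
endfacet
facet normal -0.510 -0.472 0.720
outer loop
vertex 2.572 -1.049 -3.389
vertex 3.247 -1.142 -2.972
vertex 2.797 -0.491 -2.864
endloop
endfacet
facet normal -0.939 -0.160 -0.306
outer loop
vertex 2.767 -0.794 -4.121
vertex 2.572 -1.049 -3.389
vertex 2.501 -0.275 -3.575
endloop
endfacet
facet normal -0.054 0.127 -0.990
outer loop
vertex 3.563 -0.729 -4.156
vertex 2.767 -0.794 -4.121
vertex 3.113 -0.078 -4.048
endloop
endfacet
facet normal 0.922 -0.008 -0.386
outer loop
vertex 3.859 -0.945 -3.445
vertex 3.563 -0.729 -4.156
vertex 3.788 -0.171 -3.631
endloop
endfacet

endsolid
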